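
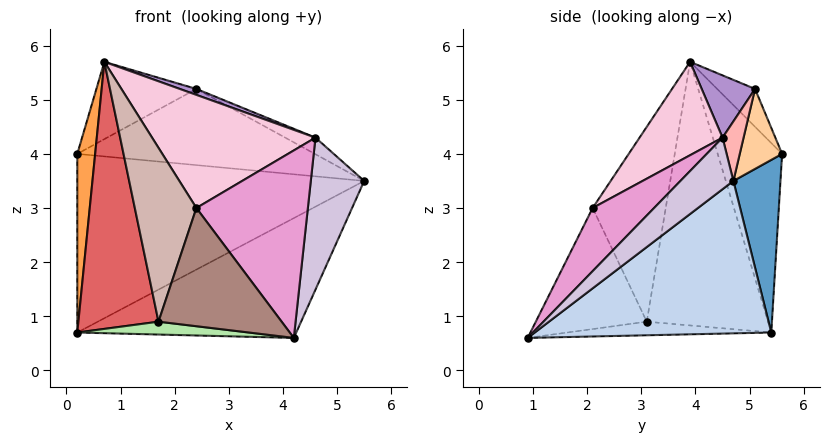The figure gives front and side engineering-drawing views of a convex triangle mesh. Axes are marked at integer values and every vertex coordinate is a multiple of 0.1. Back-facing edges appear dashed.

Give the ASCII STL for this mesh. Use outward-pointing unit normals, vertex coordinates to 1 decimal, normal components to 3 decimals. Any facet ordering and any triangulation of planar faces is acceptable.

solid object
 facet normal 0.162 0.985 -0.060
  outer loop
   vertex 0.2 5.4 0.7
   vertex 0.2 5.6 4.0
   vertex 5.5 4.7 3.5
  endloop
 endfacet
 facet normal 0.465 0.431 -0.773
  outer loop
   vertex 0.2 5.4 0.7
   vertex 5.5 4.7 3.5
   vertex 4.2 0.9 0.6
  endloop
 endfacet
 facet normal -0.964 -0.267 0.016
  outer loop
   vertex 0.2 5.4 0.7
   vertex 0.7 3.9 5.7
   vertex 0.2 5.6 4.0
  endloop
 endfacet
 facet normal 0.175 0.981 0.088
  outer loop
   vertex 2.4 5.1 5.2
   vertex 5.5 4.7 3.5
   vertex 0.2 5.6 4.0
  endloop
 endfacet
 facet normal -0.246 0.648 0.721
  outer loop
   vertex 2.4 5.1 5.2
   vertex 0.2 5.6 4.0
   vertex 0.7 3.9 5.7
  endloop
 endfacet
 facet normal -0.395 -0.332 -0.857
  outer loop
   vertex 1.7 3.1 0.9
   vertex 0.2 5.4 0.7
   vertex 4.2 0.9 0.6
  endloop
 endfacet
 facet normal -0.832 -0.549 -0.082
  outer loop
   vertex 1.7 3.1 0.9
   vertex 0.7 3.9 5.7
   vertex 0.2 5.4 0.7
  endloop
 endfacet
 facet normal 0.435 0.627 0.646
  outer loop
   vertex 4.6 4.5 4.3
   vertex 5.5 4.7 3.5
   vertex 2.4 5.1 5.2
  endloop
 endfacet
 facet normal 0.351 -0.109 0.930
  outer loop
   vertex 4.6 4.5 4.3
   vertex 2.4 5.1 5.2
   vertex 0.7 3.9 5.7
  endloop
 endfacet
 facet normal 0.600 -0.605 0.524
  outer loop
   vertex 4.6 4.5 4.3
   vertex 4.2 0.9 0.6
   vertex 5.5 4.7 3.5
  endloop
 endfacet
 facet normal -0.664 -0.737 -0.130
  outer loop
   vertex 2.4 2.1 3.0
   vertex 1.7 3.1 0.9
   vertex 4.2 0.9 0.6
  endloop
 endfacet
 facet normal -0.764 -0.643 -0.052
  outer loop
   vertex 2.4 2.1 3.0
   vertex 0.7 3.9 5.7
   vertex 1.7 3.1 0.9
  endloop
 endfacet
 facet normal 0.377 -0.684 0.625
  outer loop
   vertex 2.4 2.1 3.0
   vertex 4.2 0.9 0.6
   vertex 4.6 4.5 4.3
  endloop
 endfacet
 facet normal 0.340 -0.669 0.660
  outer loop
   vertex 2.4 2.1 3.0
   vertex 4.6 4.5 4.3
   vertex 0.7 3.9 5.7
  endloop
 endfacet
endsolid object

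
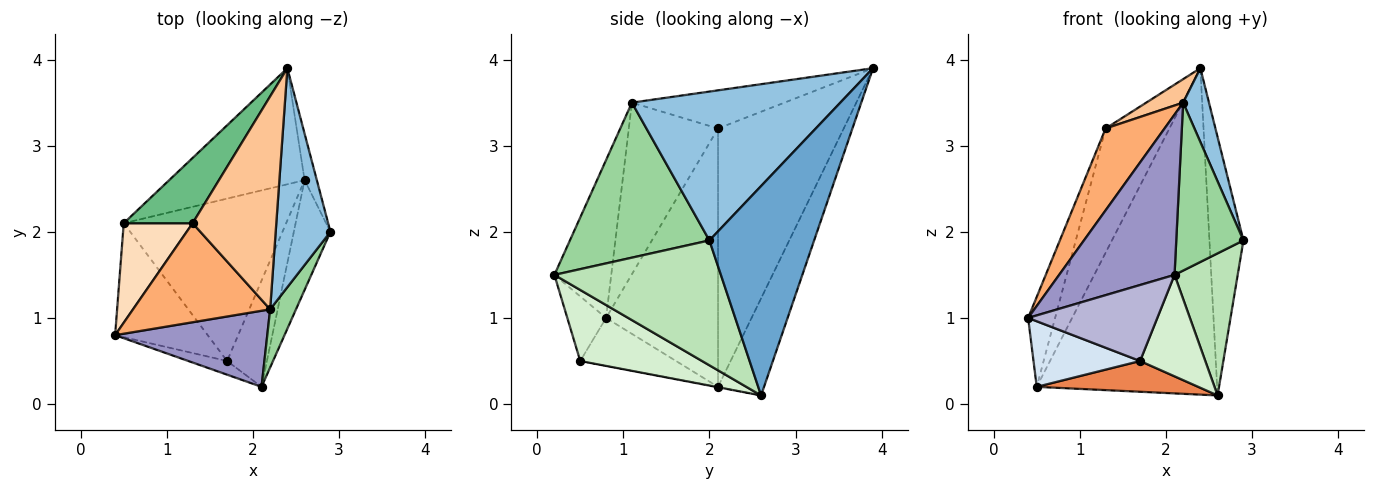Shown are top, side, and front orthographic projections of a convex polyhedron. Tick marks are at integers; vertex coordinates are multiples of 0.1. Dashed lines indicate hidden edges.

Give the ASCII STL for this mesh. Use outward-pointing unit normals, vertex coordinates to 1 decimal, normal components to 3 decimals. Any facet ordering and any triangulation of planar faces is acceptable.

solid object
 facet normal 0.950 0.308 -0.055
  outer loop
   vertex 2.6 2.6 0.1
   vertex 2.4 3.9 3.9
   vertex 2.9 2.0 1.9
  endloop
 endfacet
 facet normal 0.932 -0.116 0.343
  outer loop
   vertex 2.2 1.1 3.5
   vertex 2.9 2.0 1.9
   vertex 2.4 3.9 3.9
  endloop
 endfacet
 facet normal -0.234 0.916 -0.326
  outer loop
   vertex 0.5 2.1 0.2
   vertex 2.4 3.9 3.9
   vertex 2.6 2.6 0.1
  endloop
 endfacet
 facet normal -0.409 -0.455 -0.791
  outer loop
   vertex 0.5 2.1 0.2
   vertex 1.7 0.5 0.5
   vertex 0.4 0.8 1.0
  endloop
 endfacet
 facet normal -0.002 -0.186 -0.983
  outer loop
   vertex 0.5 2.1 0.2
   vertex 2.6 2.6 0.1
   vertex 1.7 0.5 0.5
  endloop
 endfacet
 facet normal -0.694 -0.458 0.555
  outer loop
   vertex 1.3 2.1 3.2
   vertex 0.4 0.8 1.0
   vertex 2.2 1.1 3.5
  endloop
 endfacet
 facet normal -0.413 -0.100 0.905
  outer loop
   vertex 1.3 2.1 3.2
   vertex 2.2 1.1 3.5
   vertex 2.4 3.9 3.9
  endloop
 endfacet
 facet normal -0.941 0.227 0.251
  outer loop
   vertex 1.3 2.1 3.2
   vertex 0.5 2.1 0.2
   vertex 0.4 0.8 1.0
  endloop
 endfacet
 facet normal -0.868 0.440 0.231
  outer loop
   vertex 1.3 2.1 3.2
   vertex 2.4 3.9 3.9
   vertex 0.5 2.1 0.2
  endloop
 endfacet
 facet normal 0.891 -0.429 0.149
  outer loop
   vertex 2.1 0.2 1.5
   vertex 2.9 2.0 1.9
   vertex 2.2 1.1 3.5
  endloop
 endfacet
 facet normal 0.902 -0.342 -0.264
  outer loop
   vertex 2.1 0.2 1.5
   vertex 2.6 2.6 0.1
   vertex 2.9 2.0 1.9
  endloop
 endfacet
 facet normal 0.790 -0.423 -0.443
  outer loop
   vertex 2.1 0.2 1.5
   vertex 1.7 0.5 0.5
   vertex 2.6 2.6 0.1
  endloop
 endfacet
 facet normal -0.407 -0.825 0.392
  outer loop
   vertex 2.1 0.2 1.5
   vertex 2.2 1.1 3.5
   vertex 0.4 0.8 1.0
  endloop
 endfacet
 facet normal -0.283 -0.944 -0.170
  outer loop
   vertex 2.1 0.2 1.5
   vertex 0.4 0.8 1.0
   vertex 1.7 0.5 0.5
  endloop
 endfacet
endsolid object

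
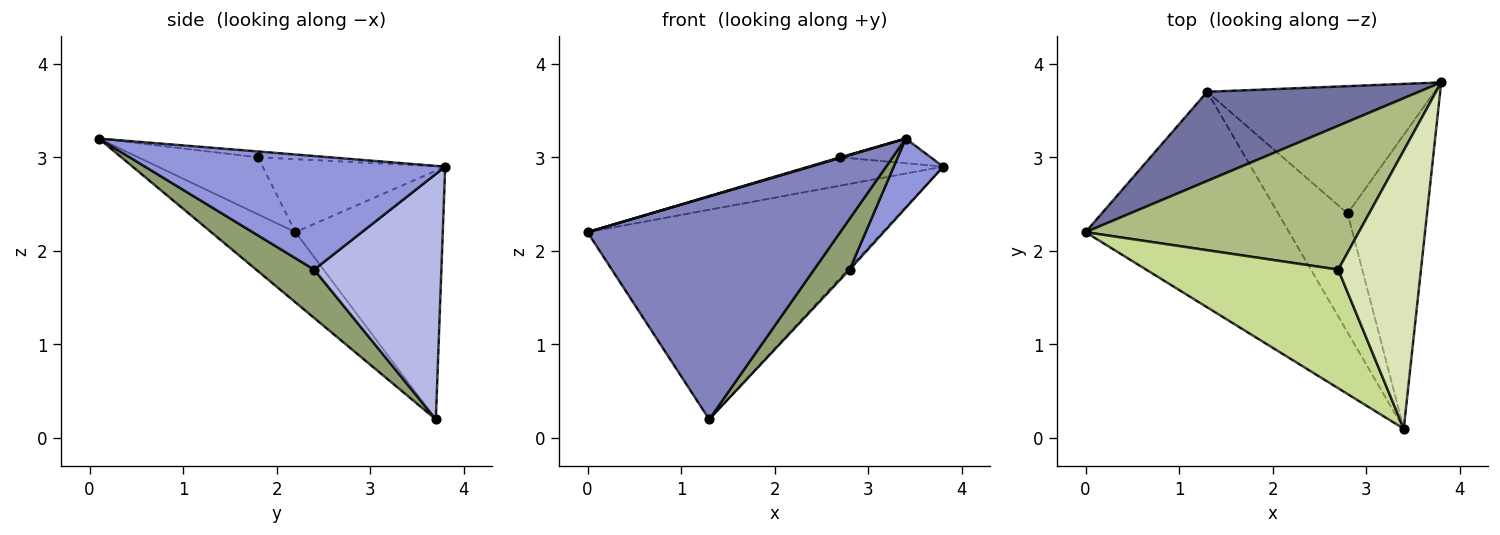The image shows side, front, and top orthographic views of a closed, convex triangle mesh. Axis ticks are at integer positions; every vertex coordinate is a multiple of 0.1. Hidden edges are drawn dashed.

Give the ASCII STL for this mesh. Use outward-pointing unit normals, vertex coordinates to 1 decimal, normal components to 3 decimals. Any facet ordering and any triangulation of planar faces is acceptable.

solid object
 facet normal -0.418 0.836 0.356
  outer loop
   vertex 1.3 3.7 0.2
   vertex 0.0 2.2 2.2
   vertex 3.8 3.8 2.9
  endloop
 endfacet
 facet normal -0.233 -0.699 -0.676
  outer loop
   vertex 1.3 3.7 0.2
   vertex 3.4 0.1 3.2
   vertex 0.0 2.2 2.2
  endloop
 endfacet
 facet normal 0.812 -0.134 -0.568
  outer loop
   vertex 2.8 2.4 1.8
   vertex 3.8 3.8 2.9
   vertex 3.4 0.1 3.2
  endloop
 endfacet
 facet normal 0.734 0.010 -0.680
  outer loop
   vertex 2.8 2.4 1.8
   vertex 1.3 3.7 0.2
   vertex 3.8 3.8 2.9
  endloop
 endfacet
 facet normal 0.539 -0.331 -0.774
  outer loop
   vertex 2.8 2.4 1.8
   vertex 3.4 0.1 3.2
   vertex 1.3 3.7 0.2
  endloop
 endfacet
 facet normal -0.254 0.187 0.949
  outer loop
   vertex 2.7 1.8 3.0
   vertex 3.8 3.8 2.9
   vertex 0.0 2.2 2.2
  endloop
 endfacet
 facet normal -0.285 -0.004 0.959
  outer loop
   vertex 2.7 1.8 3.0
   vertex 0.0 2.2 2.2
   vertex 3.4 0.1 3.2
  endloop
 endfacet
 facet normal -0.070 0.088 0.994
  outer loop
   vertex 2.7 1.8 3.0
   vertex 3.4 0.1 3.2
   vertex 3.8 3.8 2.9
  endloop
 endfacet
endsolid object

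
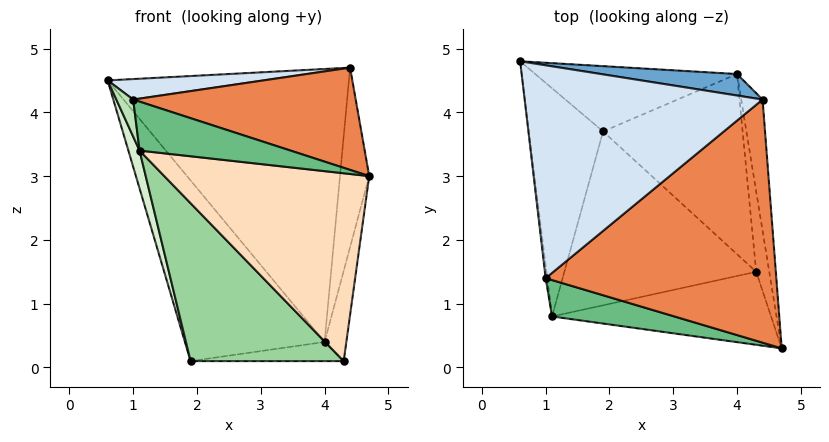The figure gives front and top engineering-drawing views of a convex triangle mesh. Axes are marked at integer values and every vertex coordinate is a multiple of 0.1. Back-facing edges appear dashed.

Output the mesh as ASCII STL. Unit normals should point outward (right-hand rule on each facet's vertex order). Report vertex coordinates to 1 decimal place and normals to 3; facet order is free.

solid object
 facet normal 0.152 0.985 0.078
  outer loop
   vertex 4.0 4.6 0.4
   vertex 0.6 4.8 4.5
   vertex 4.4 4.2 4.7
  endloop
 endfacet
 facet normal 0.990 0.112 -0.082
  outer loop
   vertex 4.0 4.6 0.4
   vertex 4.4 4.2 4.7
   vertex 4.7 0.3 3.0
  endloop
 endfacet
 facet normal 0.990 0.105 -0.093
  outer loop
   vertex 4.0 4.6 0.4
   vertex 4.7 0.3 3.0
   vertex 4.3 1.5 0.1
  endloop
 endfacet
 facet normal -0.067 -0.096 0.993
  outer loop
   vertex 1.0 1.4 4.2
   vertex 4.4 4.2 4.7
   vertex 0.6 4.8 4.5
  endloop
 endfacet
 facet normal 0.181 -0.381 0.907
  outer loop
   vertex 1.0 1.4 4.2
   vertex 4.7 0.3 3.0
   vertex 4.4 4.2 4.7
  endloop
 endfacet
 facet normal -0.334 0.886 -0.320
  outer loop
   vertex 1.9 3.7 0.1
   vertex 0.6 4.8 4.5
   vertex 4.0 4.6 0.4
  endloop
 endfacet
 facet normal 0.096 0.105 -0.990
  outer loop
   vertex 1.9 3.7 0.1
   vertex 4.0 4.6 0.4
   vertex 4.3 1.5 0.1
  endloop
 endfacet
 facet normal -0.167 -0.919 -0.357
  outer loop
   vertex 1.1 0.8 3.4
   vertex 4.3 1.5 0.1
   vertex 4.7 0.3 3.0
  endloop
 endfacet
 facet normal -0.045 -0.802 0.596
  outer loop
   vertex 1.1 0.8 3.4
   vertex 4.7 0.3 3.0
   vertex 1.0 1.4 4.2
  endloop
 endfacet
 facet normal -0.525 -0.572 -0.630
  outer loop
   vertex 1.1 0.8 3.4
   vertex 1.9 3.7 0.1
   vertex 4.3 1.5 0.1
  endloop
 endfacet
 facet normal -0.993 -0.113 -0.039
  outer loop
   vertex 1.1 0.8 3.4
   vertex 1.0 1.4 4.2
   vertex 0.6 4.8 4.5
  endloop
 endfacet
 facet normal -0.961 -0.045 -0.273
  outer loop
   vertex 1.1 0.8 3.4
   vertex 0.6 4.8 4.5
   vertex 1.9 3.7 0.1
  endloop
 endfacet
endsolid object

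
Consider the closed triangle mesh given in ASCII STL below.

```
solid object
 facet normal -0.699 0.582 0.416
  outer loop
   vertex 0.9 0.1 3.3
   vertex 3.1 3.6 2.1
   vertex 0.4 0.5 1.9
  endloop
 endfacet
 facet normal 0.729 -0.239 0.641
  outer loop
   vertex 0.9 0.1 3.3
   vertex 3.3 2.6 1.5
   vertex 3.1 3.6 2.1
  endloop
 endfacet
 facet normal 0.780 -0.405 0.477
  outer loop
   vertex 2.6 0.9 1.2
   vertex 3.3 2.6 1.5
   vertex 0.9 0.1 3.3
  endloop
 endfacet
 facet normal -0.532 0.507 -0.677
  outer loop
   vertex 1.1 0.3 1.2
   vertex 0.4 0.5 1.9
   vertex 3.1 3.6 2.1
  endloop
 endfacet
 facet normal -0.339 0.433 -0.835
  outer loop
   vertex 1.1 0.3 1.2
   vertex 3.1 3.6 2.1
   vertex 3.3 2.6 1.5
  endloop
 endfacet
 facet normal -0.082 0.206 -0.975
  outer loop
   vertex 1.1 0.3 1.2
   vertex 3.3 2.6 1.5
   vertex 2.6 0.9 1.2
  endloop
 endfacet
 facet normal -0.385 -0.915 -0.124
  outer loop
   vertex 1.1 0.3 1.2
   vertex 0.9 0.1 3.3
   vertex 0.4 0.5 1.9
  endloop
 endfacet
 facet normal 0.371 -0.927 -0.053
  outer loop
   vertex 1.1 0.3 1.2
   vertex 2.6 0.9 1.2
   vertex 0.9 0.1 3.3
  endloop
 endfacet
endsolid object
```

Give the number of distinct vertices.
6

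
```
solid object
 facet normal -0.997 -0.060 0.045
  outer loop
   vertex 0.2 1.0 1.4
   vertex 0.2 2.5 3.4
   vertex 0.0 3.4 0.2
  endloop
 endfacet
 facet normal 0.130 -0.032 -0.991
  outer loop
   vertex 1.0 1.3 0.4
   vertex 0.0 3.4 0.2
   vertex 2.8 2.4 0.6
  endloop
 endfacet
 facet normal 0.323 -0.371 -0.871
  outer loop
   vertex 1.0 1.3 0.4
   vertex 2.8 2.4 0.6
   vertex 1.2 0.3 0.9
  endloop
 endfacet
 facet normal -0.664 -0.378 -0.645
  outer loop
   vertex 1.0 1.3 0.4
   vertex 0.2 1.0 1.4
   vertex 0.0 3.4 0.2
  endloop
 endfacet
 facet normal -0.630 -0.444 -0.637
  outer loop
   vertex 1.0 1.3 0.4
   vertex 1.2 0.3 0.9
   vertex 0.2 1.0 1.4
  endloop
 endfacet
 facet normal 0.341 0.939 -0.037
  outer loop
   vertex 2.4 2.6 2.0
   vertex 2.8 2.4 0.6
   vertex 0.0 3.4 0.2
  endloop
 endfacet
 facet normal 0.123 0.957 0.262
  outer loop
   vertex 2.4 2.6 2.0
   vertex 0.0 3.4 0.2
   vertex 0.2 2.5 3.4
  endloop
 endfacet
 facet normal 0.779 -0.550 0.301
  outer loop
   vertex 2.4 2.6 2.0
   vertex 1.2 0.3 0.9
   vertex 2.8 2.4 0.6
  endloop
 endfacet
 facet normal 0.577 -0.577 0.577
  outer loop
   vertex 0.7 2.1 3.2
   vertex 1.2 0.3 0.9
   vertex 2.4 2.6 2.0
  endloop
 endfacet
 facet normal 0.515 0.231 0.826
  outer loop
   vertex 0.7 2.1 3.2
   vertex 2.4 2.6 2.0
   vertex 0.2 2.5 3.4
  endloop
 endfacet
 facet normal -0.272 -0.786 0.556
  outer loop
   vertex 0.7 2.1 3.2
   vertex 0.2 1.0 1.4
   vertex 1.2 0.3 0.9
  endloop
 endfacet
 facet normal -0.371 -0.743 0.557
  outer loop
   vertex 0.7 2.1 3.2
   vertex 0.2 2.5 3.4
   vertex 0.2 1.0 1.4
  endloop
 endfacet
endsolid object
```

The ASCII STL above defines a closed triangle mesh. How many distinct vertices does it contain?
8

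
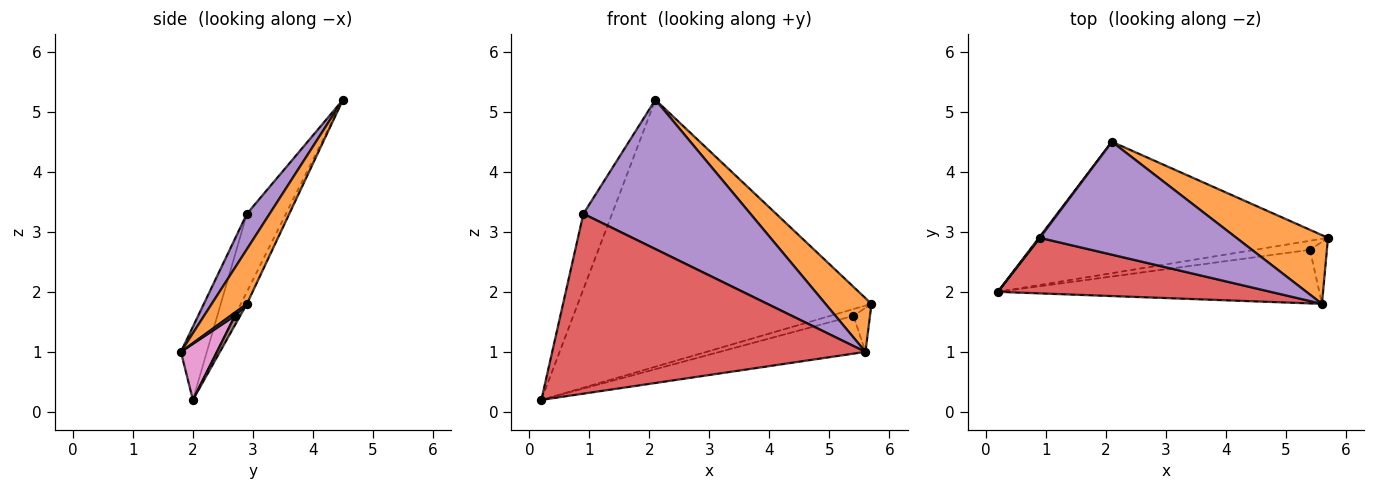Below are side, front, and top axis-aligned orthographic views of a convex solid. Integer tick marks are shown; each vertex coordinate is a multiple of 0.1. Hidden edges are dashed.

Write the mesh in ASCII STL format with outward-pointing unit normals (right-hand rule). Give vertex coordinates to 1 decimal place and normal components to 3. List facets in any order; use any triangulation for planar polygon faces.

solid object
 facet normal -0.018 0.897 -0.442
  outer loop
   vertex 2.1 4.5 5.2
   vertex 5.7 2.9 1.8
   vertex 0.2 2.0 0.2
  endloop
 endfacet
 facet normal 0.426 -0.557 0.713
  outer loop
   vertex 5.6 1.8 1.0
   vertex 5.7 2.9 1.8
   vertex 2.1 4.5 5.2
  endloop
 endfacet
 facet normal -0.806 0.592 0.010
  outer loop
   vertex 0.9 2.9 3.3
   vertex 2.1 4.5 5.2
   vertex 0.2 2.0 0.2
  endloop
 endfacet
 facet normal -0.079 -0.952 0.294
  outer loop
   vertex 0.9 2.9 3.3
   vertex 0.2 2.0 0.2
   vertex 5.6 1.8 1.0
  endloop
 endfacet
 facet normal 0.108 -0.793 0.600
  outer loop
   vertex 0.9 2.9 3.3
   vertex 5.6 1.8 1.0
   vertex 2.1 4.5 5.2
  endloop
 endfacet
 facet normal 0.134 0.593 -0.794
  outer loop
   vertex 5.4 2.7 1.6
   vertex 0.2 2.0 0.2
   vertex 5.7 2.9 1.8
  endloop
 endfacet
 facet normal 0.141 0.571 -0.809
  outer loop
   vertex 5.4 2.7 1.6
   vertex 5.6 1.8 1.0
   vertex 0.2 2.0 0.2
  endloop
 endfacet
 facet normal 0.156 0.572 -0.806
  outer loop
   vertex 5.4 2.7 1.6
   vertex 5.7 2.9 1.8
   vertex 5.6 1.8 1.0
  endloop
 endfacet
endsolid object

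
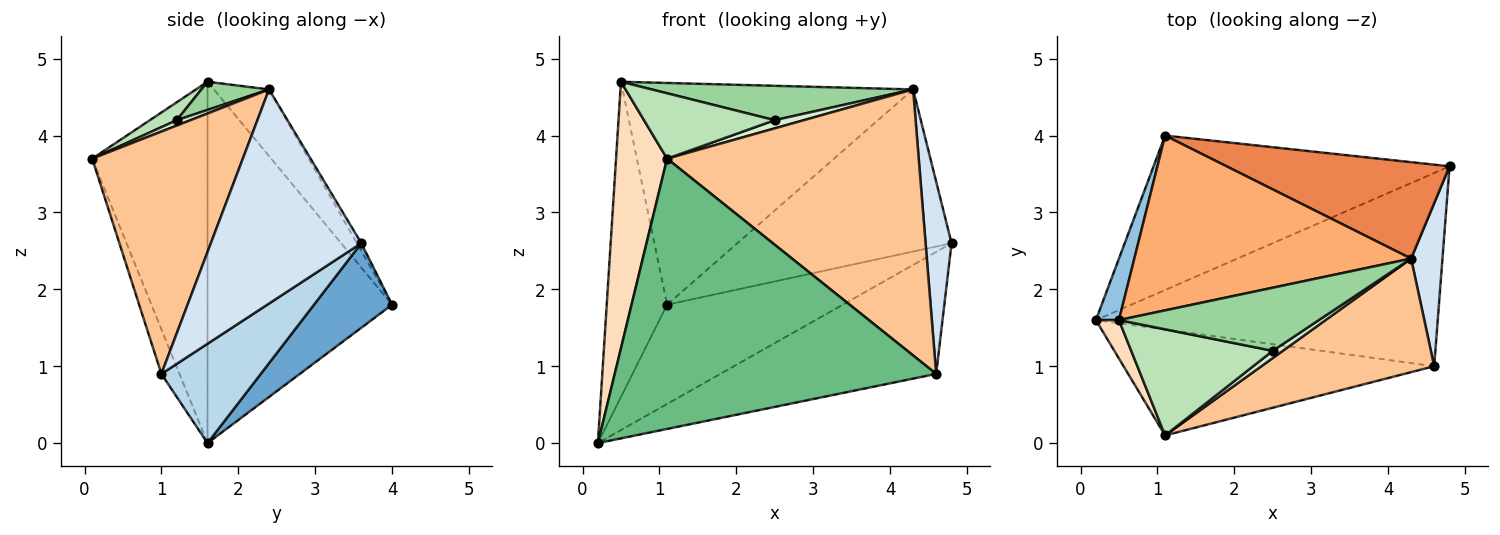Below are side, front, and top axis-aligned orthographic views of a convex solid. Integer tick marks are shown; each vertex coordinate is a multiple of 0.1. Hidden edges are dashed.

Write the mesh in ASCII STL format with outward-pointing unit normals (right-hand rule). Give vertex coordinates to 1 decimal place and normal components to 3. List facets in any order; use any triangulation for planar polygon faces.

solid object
 facet normal 0.234 0.526 -0.818
  outer loop
   vertex 1.1 4.0 1.8
   vertex 4.8 3.6 2.6
   vertex 0.2 1.6 0.0
  endloop
 endfacet
 facet normal -0.949 0.310 0.061
  outer loop
   vertex 0.5 1.6 4.7
   vertex 1.1 4.0 1.8
   vertex 0.2 1.6 0.0
  endloop
 endfacet
 facet normal 0.239 0.519 -0.821
  outer loop
   vertex 4.6 1.0 0.9
   vertex 0.2 1.6 0.0
   vertex 4.8 3.6 2.6
  endloop
 endfacet
 facet normal 0.975 -0.168 0.143
  outer loop
   vertex 4.3 2.4 4.6
   vertex 4.6 1.0 0.9
   vertex 4.8 3.6 2.6
  endloop
 endfacet
 facet normal -0.018 0.859 0.511
  outer loop
   vertex 4.3 2.4 4.6
   vertex 4.8 3.6 2.6
   vertex 1.1 4.0 1.8
  endloop
 endfacet
 facet normal -0.147 0.777 0.612
  outer loop
   vertex 4.3 2.4 4.6
   vertex 1.1 4.0 1.8
   vertex 0.5 1.6 4.7
  endloop
 endfacet
 facet normal 0.482 -0.806 0.344
  outer loop
   vertex 1.1 0.1 3.7
   vertex 4.6 1.0 0.9
   vertex 4.3 2.4 4.6
  endloop
 endfacet
 facet normal -0.913 -0.404 0.058
  outer loop
   vertex 1.1 0.1 3.7
   vertex 0.5 1.6 4.7
   vertex 0.2 1.6 0.0
  endloop
 endfacet
 facet normal -0.052 -0.930 -0.364
  outer loop
   vertex 1.1 0.1 3.7
   vertex 0.2 1.6 0.0
   vertex 4.6 1.0 0.9
  endloop
 endfacet
 facet normal 0.123 -0.475 0.871
  outer loop
   vertex 2.5 1.2 4.2
   vertex 4.3 2.4 4.6
   vertex 0.5 1.6 4.7
  endloop
 endfacet
 facet normal 0.107 -0.521 0.847
  outer loop
   vertex 2.5 1.2 4.2
   vertex 0.5 1.6 4.7
   vertex 1.1 0.1 3.7
  endloop
 endfacet
 facet normal 0.333 -0.707 0.624
  outer loop
   vertex 2.5 1.2 4.2
   vertex 1.1 0.1 3.7
   vertex 4.3 2.4 4.6
  endloop
 endfacet
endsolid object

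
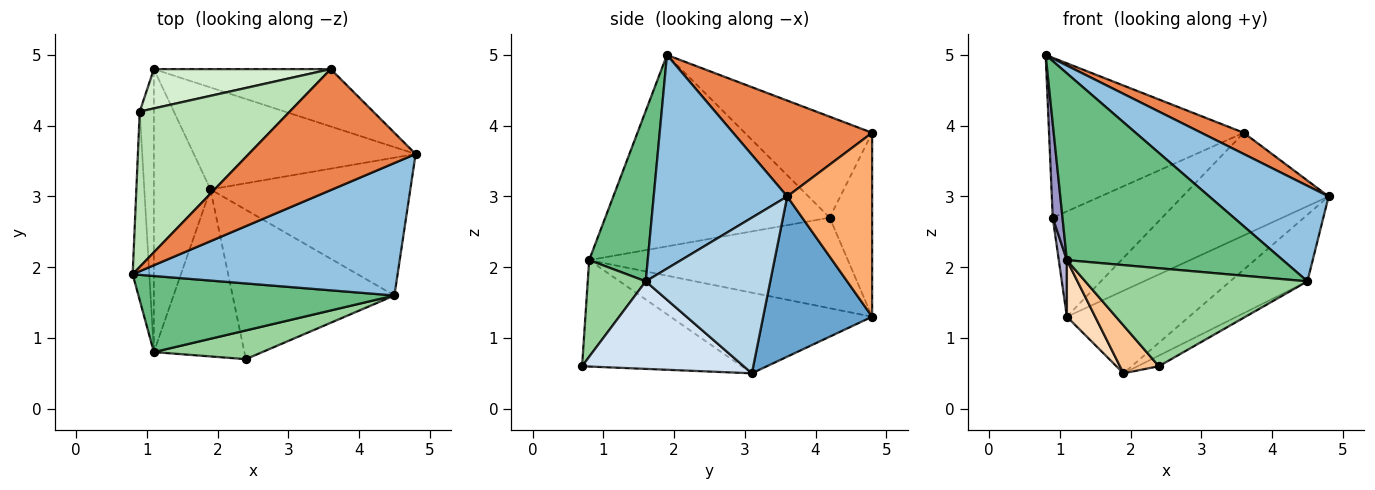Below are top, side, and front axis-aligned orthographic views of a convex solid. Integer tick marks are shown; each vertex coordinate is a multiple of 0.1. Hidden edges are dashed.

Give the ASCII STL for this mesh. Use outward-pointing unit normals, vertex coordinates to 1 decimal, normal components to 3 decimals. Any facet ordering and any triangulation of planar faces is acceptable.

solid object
 facet normal 0.489 0.549 -0.677
  outer loop
   vertex 1.1 4.8 1.3
   vertex 4.8 3.6 3.0
   vertex 1.9 3.1 0.5
  endloop
 endfacet
 facet normal 0.547 -0.489 0.679
  outer loop
   vertex 4.5 1.6 1.8
   vertex 4.8 3.6 3.0
   vertex 0.8 1.9 5.0
  endloop
 endfacet
 facet normal 0.574 0.356 -0.737
  outer loop
   vertex 4.5 1.6 1.8
   vertex 1.9 3.1 0.5
   vertex 4.8 3.6 3.0
  endloop
 endfacet
 facet normal 0.475 0.062 -0.878
  outer loop
   vertex 4.5 1.6 1.8
   vertex 2.4 0.7 0.6
   vertex 1.9 3.1 0.5
  endloop
 endfacet
 facet normal 0.493 -0.150 0.857
  outer loop
   vertex 3.6 4.8 3.9
   vertex 0.8 1.9 5.0
   vertex 4.8 3.6 3.0
  endloop
 endfacet
 facet normal 0.452 0.779 -0.435
  outer loop
   vertex 3.6 4.8 3.9
   vertex 4.8 3.6 3.0
   vertex 1.1 4.8 1.3
  endloop
 endfacet
 facet normal -0.749 -0.183 -0.637
  outer loop
   vertex 1.1 0.8 2.1
   vertex 1.9 3.1 0.5
   vertex 2.4 0.7 0.6
  endloop
 endfacet
 facet normal -0.813 -0.114 -0.571
  outer loop
   vertex 1.1 0.8 2.1
   vertex 1.1 4.8 1.3
   vertex 1.9 3.1 0.5
  endloop
 endfacet
 facet normal 0.244 -0.898 0.366
  outer loop
   vertex 1.1 0.8 2.1
   vertex 4.5 1.6 1.8
   vertex 0.8 1.9 5.0
  endloop
 endfacet
 facet normal 0.243 -0.931 0.273
  outer loop
   vertex 1.1 0.8 2.1
   vertex 2.4 0.7 0.6
   vertex 4.5 1.6 1.8
  endloop
 endfacet
 facet normal -0.425 0.649 0.631
  outer loop
   vertex 0.9 4.2 2.7
   vertex 0.8 1.9 5.0
   vertex 3.6 4.8 3.9
  endloop
 endfacet
 facet normal -0.342 0.881 0.329
  outer loop
   vertex 0.9 4.2 2.7
   vertex 3.6 4.8 3.9
   vertex 1.1 4.8 1.3
  endloop
 endfacet
 facet normal -0.995 -0.043 -0.087
  outer loop
   vertex 0.9 4.2 2.7
   vertex 1.1 0.8 2.1
   vertex 0.8 1.9 5.0
  endloop
 endfacet
 facet normal -0.988 -0.031 -0.154
  outer loop
   vertex 0.9 4.2 2.7
   vertex 1.1 4.8 1.3
   vertex 1.1 0.8 2.1
  endloop
 endfacet
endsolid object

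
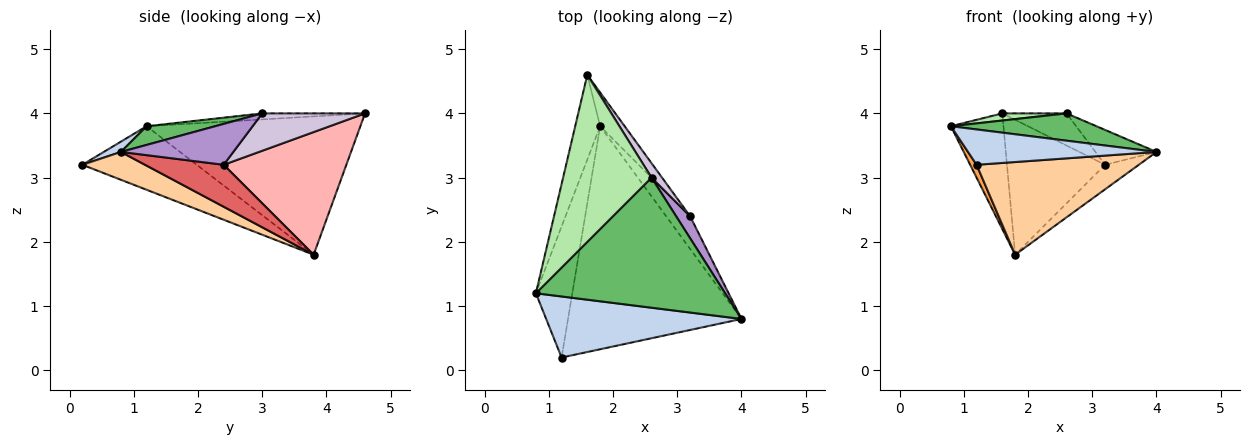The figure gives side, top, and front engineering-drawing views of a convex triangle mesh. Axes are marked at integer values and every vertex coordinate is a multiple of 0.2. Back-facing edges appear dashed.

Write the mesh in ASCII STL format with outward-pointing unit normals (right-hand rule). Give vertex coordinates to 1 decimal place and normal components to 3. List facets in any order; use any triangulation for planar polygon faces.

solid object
 facet normal -0.957 0.235 -0.172
  outer loop
   vertex 1.8 3.8 1.8
   vertex 0.8 1.2 3.8
   vertex 1.6 4.6 4.0
  endloop
 endfacet
 facet normal 0.046 -0.501 0.865
  outer loop
   vertex 1.2 0.2 3.2
   vertex 4.0 0.8 3.4
   vertex 0.8 1.2 3.8
  endloop
 endfacet
 facet normal -0.867 -0.049 -0.497
  outer loop
   vertex 1.2 0.2 3.2
   vertex 0.8 1.2 3.8
   vertex 1.8 3.8 1.8
  endloop
 endfacet
 facet normal 0.147 -0.380 -0.913
  outer loop
   vertex 1.2 0.2 3.2
   vertex 1.8 3.8 1.8
   vertex 4.0 0.8 3.4
  endloop
 endfacet
 facet normal 0.096 -0.204 0.974
  outer loop
   vertex 2.6 3.0 4.0
   vertex 0.8 1.2 3.8
   vertex 4.0 0.8 3.4
  endloop
 endfacet
 facet normal -0.068 -0.043 0.997
  outer loop
   vertex 2.6 3.0 4.0
   vertex 1.6 4.6 4.0
   vertex 0.8 1.2 3.8
  endloop
 endfacet
 facet normal 0.814 0.349 -0.465
  outer loop
   vertex 3.2 2.4 3.2
   vertex 4.0 0.8 3.4
   vertex 1.8 3.8 1.8
  endloop
 endfacet
 facet normal 0.772 0.617 -0.154
  outer loop
   vertex 3.2 2.4 3.2
   vertex 1.8 3.8 1.8
   vertex 1.6 4.6 4.0
  endloop
 endfacet
 facet normal 0.841 0.457 0.289
  outer loop
   vertex 3.2 2.4 3.2
   vertex 2.6 3.0 4.0
   vertex 4.0 0.8 3.4
  endloop
 endfacet
 facet normal 0.825 0.516 0.232
  outer loop
   vertex 3.2 2.4 3.2
   vertex 1.6 4.6 4.0
   vertex 2.6 3.0 4.0
  endloop
 endfacet
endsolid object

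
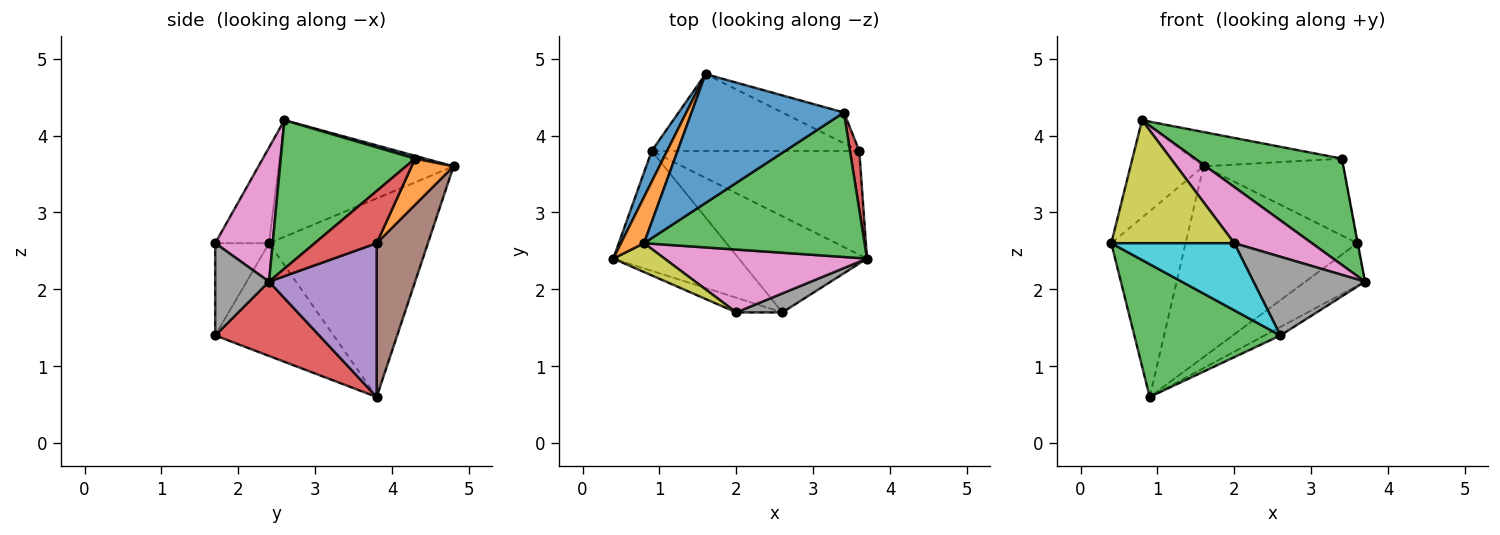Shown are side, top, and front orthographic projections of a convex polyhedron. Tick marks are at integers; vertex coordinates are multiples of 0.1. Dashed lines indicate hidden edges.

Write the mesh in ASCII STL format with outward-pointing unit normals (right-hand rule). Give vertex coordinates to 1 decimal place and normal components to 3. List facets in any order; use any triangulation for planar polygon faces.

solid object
 facet normal -0.904 0.423 0.070
  outer loop
   vertex 0.9 3.8 0.6
   vertex 0.4 2.4 2.6
   vertex 1.6 4.8 3.6
  endloop
 endfacet
 facet normal -0.908 0.379 0.180
  outer loop
   vertex 0.8 2.6 4.2
   vertex 1.6 4.8 3.6
   vertex 0.4 2.4 2.6
  endloop
 endfacet
 facet normal -0.516 -0.636 -0.574
  outer loop
   vertex 2.6 1.7 1.4
   vertex 0.4 2.4 2.6
   vertex 0.9 3.8 0.6
  endloop
 endfacet
 facet normal 0.500 0.076 -0.863
  outer loop
   vertex 2.6 1.7 1.4
   vertex 0.9 3.8 0.6
   vertex 3.7 2.4 2.1
  endloop
 endfacet
 facet normal 0.565 0.313 -0.763
  outer loop
   vertex 3.6 3.8 2.6
   vertex 3.7 2.4 2.1
   vertex 0.9 3.8 0.6
  endloop
 endfacet
 facet normal 0.267 0.894 -0.360
  outer loop
   vertex 3.6 3.8 2.6
   vertex 0.9 3.8 0.6
   vertex 1.6 4.8 3.6
  endloop
 endfacet
 facet normal 0.443 -0.598 0.668
  outer loop
   vertex 2.0 1.7 2.6
   vertex 3.7 2.4 2.1
   vertex 0.8 2.6 4.2
  endloop
 endfacet
 facet normal 0.425 -0.880 0.212
  outer loop
   vertex 2.0 1.7 2.6
   vertex 2.6 1.7 1.4
   vertex 3.7 2.4 2.1
  endloop
 endfacet
 facet normal -0.392 -0.896 0.210
  outer loop
   vertex 2.0 1.7 2.6
   vertex 0.8 2.6 4.2
   vertex 0.4 2.4 2.6
  endloop
 endfacet
 facet normal -0.393 -0.898 -0.197
  outer loop
   vertex 2.0 1.7 2.6
   vertex 0.4 2.4 2.6
   vertex 2.6 1.7 1.4
  endloop
 endfacet
 facet normal 0.018 0.257 0.966
  outer loop
   vertex 3.4 4.3 3.7
   vertex 1.6 4.8 3.6
   vertex 0.8 2.6 4.2
  endloop
 endfacet
 facet normal 0.268 0.894 -0.358
  outer loop
   vertex 3.4 4.3 3.7
   vertex 3.6 3.8 2.6
   vertex 1.6 4.8 3.6
  endloop
 endfacet
 facet normal 0.477 -0.521 0.708
  outer loop
   vertex 3.4 4.3 3.7
   vertex 0.8 2.6 4.2
   vertex 3.7 2.4 2.1
  endloop
 endfacet
 facet normal 0.984 0.008 0.176
  outer loop
   vertex 3.4 4.3 3.7
   vertex 3.7 2.4 2.1
   vertex 3.6 3.8 2.6
  endloop
 endfacet
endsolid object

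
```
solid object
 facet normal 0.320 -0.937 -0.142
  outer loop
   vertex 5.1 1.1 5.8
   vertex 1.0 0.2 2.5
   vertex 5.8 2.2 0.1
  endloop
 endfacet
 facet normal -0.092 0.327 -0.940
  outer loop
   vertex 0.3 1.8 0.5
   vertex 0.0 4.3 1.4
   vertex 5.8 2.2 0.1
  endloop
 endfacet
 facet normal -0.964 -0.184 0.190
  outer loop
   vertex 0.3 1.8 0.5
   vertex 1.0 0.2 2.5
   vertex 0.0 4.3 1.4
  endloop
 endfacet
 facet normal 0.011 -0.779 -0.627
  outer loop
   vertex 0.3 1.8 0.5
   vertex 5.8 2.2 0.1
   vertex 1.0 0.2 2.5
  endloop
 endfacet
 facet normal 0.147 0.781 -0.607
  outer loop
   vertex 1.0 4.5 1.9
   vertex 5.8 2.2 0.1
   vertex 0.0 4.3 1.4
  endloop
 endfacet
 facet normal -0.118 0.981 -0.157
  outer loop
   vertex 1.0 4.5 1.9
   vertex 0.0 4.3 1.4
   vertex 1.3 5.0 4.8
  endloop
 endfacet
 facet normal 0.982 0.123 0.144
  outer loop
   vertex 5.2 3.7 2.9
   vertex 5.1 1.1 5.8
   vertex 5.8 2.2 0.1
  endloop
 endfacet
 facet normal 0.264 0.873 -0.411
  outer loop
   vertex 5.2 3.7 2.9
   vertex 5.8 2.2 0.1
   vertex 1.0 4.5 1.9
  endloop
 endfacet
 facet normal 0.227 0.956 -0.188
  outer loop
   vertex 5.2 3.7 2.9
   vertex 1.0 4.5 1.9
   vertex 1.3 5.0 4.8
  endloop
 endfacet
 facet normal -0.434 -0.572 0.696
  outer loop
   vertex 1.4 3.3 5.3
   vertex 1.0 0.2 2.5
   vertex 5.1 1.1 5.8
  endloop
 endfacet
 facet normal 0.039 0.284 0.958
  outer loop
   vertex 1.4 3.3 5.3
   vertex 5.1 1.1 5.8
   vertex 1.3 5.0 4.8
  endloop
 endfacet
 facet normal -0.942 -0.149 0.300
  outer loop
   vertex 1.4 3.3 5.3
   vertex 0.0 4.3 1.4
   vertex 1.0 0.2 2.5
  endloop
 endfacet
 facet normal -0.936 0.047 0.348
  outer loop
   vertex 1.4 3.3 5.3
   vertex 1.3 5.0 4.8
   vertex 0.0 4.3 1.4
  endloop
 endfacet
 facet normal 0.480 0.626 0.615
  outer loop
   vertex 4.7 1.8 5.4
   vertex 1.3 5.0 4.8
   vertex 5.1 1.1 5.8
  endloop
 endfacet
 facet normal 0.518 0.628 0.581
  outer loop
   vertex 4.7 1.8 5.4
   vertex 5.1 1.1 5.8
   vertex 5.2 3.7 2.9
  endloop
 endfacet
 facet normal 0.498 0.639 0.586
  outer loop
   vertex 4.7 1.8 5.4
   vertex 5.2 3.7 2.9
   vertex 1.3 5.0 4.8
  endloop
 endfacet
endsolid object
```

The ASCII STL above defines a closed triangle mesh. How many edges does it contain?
24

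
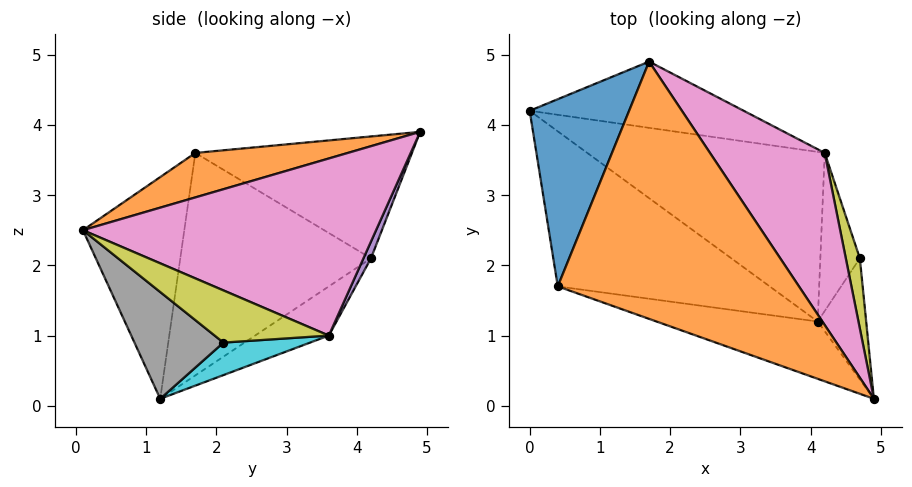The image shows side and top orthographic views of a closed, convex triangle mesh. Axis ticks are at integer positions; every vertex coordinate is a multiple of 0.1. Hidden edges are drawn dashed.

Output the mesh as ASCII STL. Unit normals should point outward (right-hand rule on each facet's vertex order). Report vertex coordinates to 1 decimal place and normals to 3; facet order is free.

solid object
 facet normal -0.751 0.247 0.613
  outer loop
   vertex 0.4 1.7 3.6
   vertex 1.7 4.9 3.9
   vertex 0.0 4.2 2.1
  endloop
 endfacet
 facet normal 0.179 -0.164 0.970
  outer loop
   vertex 0.4 1.7 3.6
   vertex 4.9 0.1 2.5
   vertex 1.7 4.9 3.9
  endloop
 endfacet
 facet normal -0.640 -0.468 -0.610
  outer loop
   vertex 0.4 1.7 3.6
   vertex 0.0 4.2 2.1
   vertex 4.1 1.2 0.1
  endloop
 endfacet
 facet normal -0.381 -0.882 -0.277
  outer loop
   vertex 0.4 1.7 3.6
   vertex 4.1 1.2 0.1
   vertex 4.9 0.1 2.5
  endloop
 endfacet
 facet normal 0.030 0.922 -0.387
  outer loop
   vertex 4.2 3.6 1.0
   vertex 0.0 4.2 2.1
   vertex 1.7 4.9 3.9
  endloop
 endfacet
 facet normal -0.190 0.352 -0.917
  outer loop
   vertex 4.2 3.6 1.0
   vertex 4.1 1.2 0.1
   vertex 0.0 4.2 2.1
  endloop
 endfacet
 facet normal 0.779 0.372 0.505
  outer loop
   vertex 4.2 3.6 1.0
   vertex 1.7 4.9 3.9
   vertex 4.9 0.1 2.5
  endloop
 endfacet
 facet normal 0.886 -0.233 -0.402
  outer loop
   vertex 4.7 2.1 0.9
   vertex 4.9 0.1 2.5
   vertex 4.1 1.2 0.1
  endloop
 endfacet
 facet normal 0.924 0.291 0.249
  outer loop
   vertex 4.7 2.1 0.9
   vertex 4.2 3.6 1.0
   vertex 4.9 0.1 2.5
  endloop
 endfacet
 facet normal 0.614 0.255 -0.747
  outer loop
   vertex 4.7 2.1 0.9
   vertex 4.1 1.2 0.1
   vertex 4.2 3.6 1.0
  endloop
 endfacet
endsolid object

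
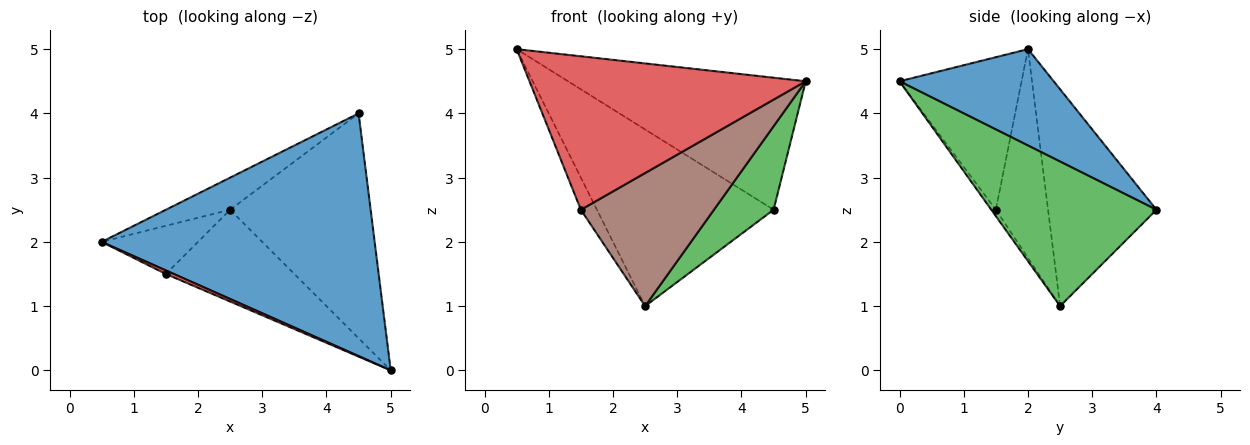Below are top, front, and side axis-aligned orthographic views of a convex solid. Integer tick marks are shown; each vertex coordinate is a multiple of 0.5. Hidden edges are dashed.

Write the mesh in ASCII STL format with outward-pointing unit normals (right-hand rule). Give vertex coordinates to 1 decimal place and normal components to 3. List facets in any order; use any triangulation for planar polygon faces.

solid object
 facet normal 0.296 0.457 0.839
  outer loop
   vertex 4.5 4.0 2.5
   vertex 0.5 2.0 5.0
   vertex 5.0 0.0 4.5
  endloop
 endfacet
 facet normal -0.517 0.842 -0.153
  outer loop
   vertex 2.5 2.5 1.0
   vertex 0.5 2.0 5.0
   vertex 4.5 4.0 2.5
  endloop
 endfacet
 facet normal 0.694 -0.251 -0.675
  outer loop
   vertex 2.5 2.5 1.0
   vertex 4.5 4.0 2.5
   vertex 5.0 0.0 4.5
  endloop
 endfacet
 facet normal -0.404 -0.914 0.021
  outer loop
   vertex 1.5 1.5 2.5
   vertex 5.0 0.0 4.5
   vertex 0.5 2.0 5.0
  endloop
 endfacet
 facet normal -0.874 0.269 -0.404
  outer loop
   vertex 1.5 1.5 2.5
   vertex 0.5 2.0 5.0
   vertex 2.5 2.5 1.0
  endloop
 endfacet
 facet normal -0.028 -0.823 -0.568
  outer loop
   vertex 1.5 1.5 2.5
   vertex 2.5 2.5 1.0
   vertex 5.0 0.0 4.5
  endloop
 endfacet
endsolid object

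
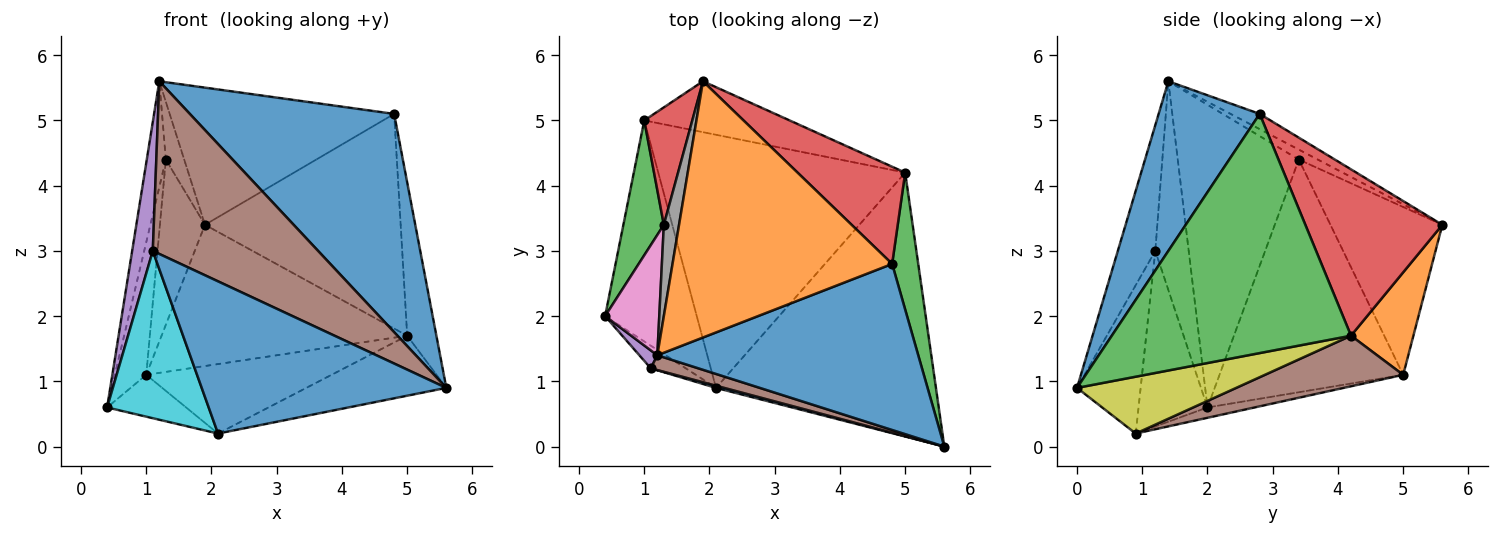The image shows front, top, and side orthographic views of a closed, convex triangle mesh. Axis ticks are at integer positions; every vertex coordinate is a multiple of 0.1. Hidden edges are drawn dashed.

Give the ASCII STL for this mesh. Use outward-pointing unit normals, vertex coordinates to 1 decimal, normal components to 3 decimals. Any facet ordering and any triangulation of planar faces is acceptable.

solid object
 facet normal 0.366 -0.741 0.563
  outer loop
   vertex 4.8 2.8 5.1
   vertex 1.2 1.4 5.6
   vertex 5.6 0.0 0.9
  endloop
 endfacet
 facet normal -0.061 0.471 0.880
  outer loop
   vertex 4.8 2.8 5.1
   vertex 1.9 5.6 3.4
   vertex 1.2 1.4 5.6
  endloop
 endfacet
 facet normal 0.987 0.120 0.108
  outer loop
   vertex 5.0 4.2 1.7
   vertex 4.8 2.8 5.1
   vertex 5.6 0.0 0.9
  endloop
 endfacet
 facet normal 0.538 0.768 0.348
  outer loop
   vertex 5.0 4.2 1.7
   vertex 1.9 5.6 3.4
   vertex 4.8 2.8 5.1
  endloop
 endfacet
 facet normal -0.849 -0.524 0.073
  outer loop
   vertex 1.1 1.2 3.0
   vertex 1.2 1.4 5.6
   vertex 0.4 2.0 0.6
  endloop
 endfacet
 facet normal -0.220 -0.972 0.083
  outer loop
   vertex 1.1 1.2 3.0
   vertex 5.6 0.0 0.9
   vertex 1.2 1.4 5.6
  endloop
 endfacet
 facet normal -0.973 0.153 0.174
  outer loop
   vertex 1.3 3.4 4.4
   vertex 0.4 2.0 0.6
   vertex 1.2 1.4 5.6
  endloop
 endfacet
 facet normal -0.483 0.468 0.740
  outer loop
   vertex 1.3 3.4 4.4
   vertex 1.2 1.4 5.6
   vertex 1.9 5.6 3.4
  endloop
 endfacet
 facet normal 0.244 0.215 -0.946
  outer loop
   vertex 2.1 0.9 0.2
   vertex 5.0 4.2 1.7
   vertex 5.6 0.0 0.9
  endloop
 endfacet
 facet normal -0.558 -0.822 -0.111
  outer loop
   vertex 2.1 0.9 0.2
   vertex 1.1 1.2 3.0
   vertex 0.4 2.0 0.6
  endloop
 endfacet
 facet normal -0.252 -0.968 0.014
  outer loop
   vertex 2.1 0.9 0.2
   vertex 5.6 0.0 0.9
   vertex 1.1 1.2 3.0
  endloop
 endfacet
 facet normal 0.232 0.915 -0.330
  outer loop
   vertex 1.0 5.0 1.1
   vertex 1.9 5.6 3.4
   vertex 5.0 4.2 1.7
  endloop
 endfacet
 facet normal -0.972 0.166 0.169
  outer loop
   vertex 1.0 5.0 1.1
   vertex 0.4 2.0 0.6
   vertex 1.3 3.4 4.4
  endloop
 endfacet
 facet normal -0.897 0.361 0.257
  outer loop
   vertex 1.0 5.0 1.1
   vertex 1.3 3.4 4.4
   vertex 1.9 5.6 3.4
  endloop
 endfacet
 facet normal -0.110 0.185 -0.977
  outer loop
   vertex 1.0 5.0 1.1
   vertex 2.1 0.9 0.2
   vertex 0.4 2.0 0.6
  endloop
 endfacet
 facet normal 0.194 0.260 -0.946
  outer loop
   vertex 1.0 5.0 1.1
   vertex 5.0 4.2 1.7
   vertex 2.1 0.9 0.2
  endloop
 endfacet
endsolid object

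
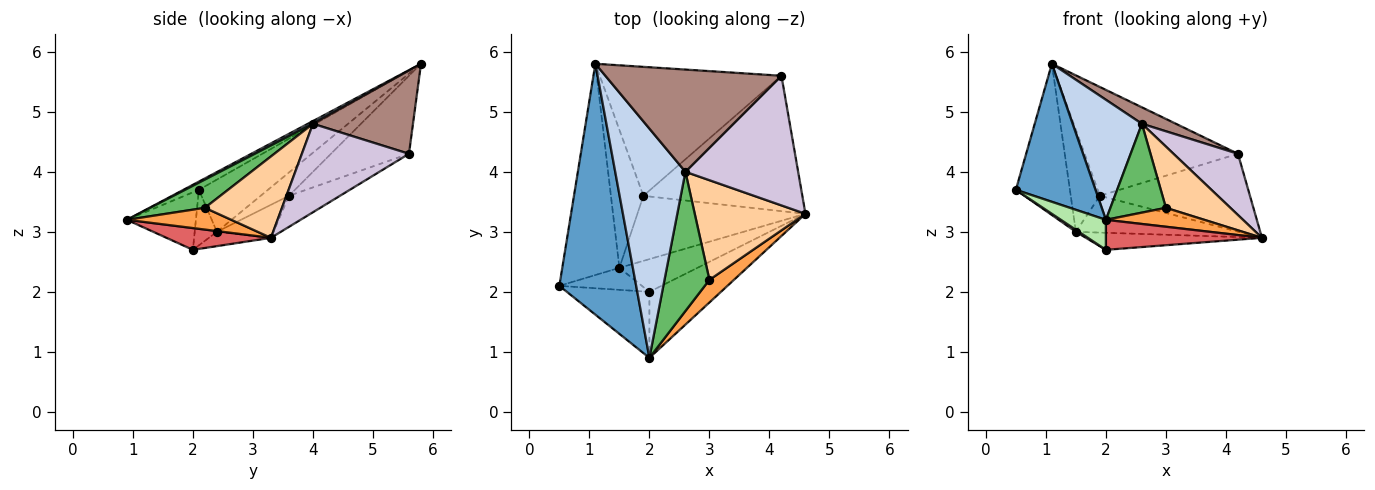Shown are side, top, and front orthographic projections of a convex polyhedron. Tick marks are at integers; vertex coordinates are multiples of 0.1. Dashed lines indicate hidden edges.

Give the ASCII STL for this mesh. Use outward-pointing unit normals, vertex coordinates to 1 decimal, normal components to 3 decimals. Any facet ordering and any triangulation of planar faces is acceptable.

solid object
 facet normal -0.093 -0.480 0.872
  outer loop
   vertex 2.0 0.9 3.2
   vertex 1.1 5.8 5.8
   vertex 0.5 2.1 3.7
  endloop
 endfacet
 facet normal 0.034 -0.464 0.885
  outer loop
   vertex 2.6 4.0 4.8
   vertex 1.1 5.8 5.8
   vertex 2.0 0.9 3.2
  endloop
 endfacet
 facet normal 0.563 -0.530 0.634
  outer loop
   vertex 3.0 2.2 3.4
   vertex 2.0 0.9 3.2
   vertex 4.6 3.3 2.9
  endloop
 endfacet
 facet normal 0.531 -0.444 0.722
  outer loop
   vertex 3.0 2.2 3.4
   vertex 4.6 3.3 2.9
   vertex 2.6 4.0 4.8
  endloop
 endfacet
 facet normal 0.469 -0.475 0.745
  outer loop
   vertex 3.0 2.2 3.4
   vertex 2.6 4.0 4.8
   vertex 2.0 0.9 3.2
  endloop
 endfacet
 facet normal -0.536 -0.349 -0.769
  outer loop
   vertex 2.0 2.0 2.7
   vertex 2.0 0.9 3.2
   vertex 0.5 2.1 3.7
  endloop
 endfacet
 facet normal 0.267 -0.399 -0.877
  outer loop
   vertex 2.0 2.0 2.7
   vertex 4.6 3.3 2.9
   vertex 2.0 0.9 3.2
  endloop
 endfacet
 facet normal -0.167 0.491 -0.855
  outer loop
   vertex 4.2 5.6 4.3
   vertex 4.6 3.3 2.9
   vertex 1.9 3.6 3.6
  endloop
 endfacet
 facet normal -0.312 0.613 -0.726
  outer loop
   vertex 4.2 5.6 4.3
   vertex 1.9 3.6 3.6
   vertex 1.1 5.8 5.8
  endloop
 endfacet
 facet normal 0.579 -0.348 0.737
  outer loop
   vertex 4.2 5.6 4.3
   vertex 2.6 4.0 4.8
   vertex 4.6 3.3 2.9
  endloop
 endfacet
 facet normal 0.423 -0.144 0.894
  outer loop
   vertex 4.2 5.6 4.3
   vertex 1.1 5.8 5.8
   vertex 2.6 4.0 4.8
  endloop
 endfacet
 facet normal -0.169 0.485 -0.858
  outer loop
   vertex 1.5 2.4 3.0
   vertex 1.9 3.6 3.6
   vertex 4.6 3.3 2.9
  endloop
 endfacet
 facet normal -0.161 0.456 -0.875
  outer loop
   vertex 1.5 2.4 3.0
   vertex 4.6 3.3 2.9
   vertex 2.0 2.0 2.7
  endloop
 endfacet
 facet normal -0.557 -0.075 -0.827
  outer loop
   vertex 1.5 2.4 3.0
   vertex 2.0 2.0 2.7
   vertex 0.5 2.1 3.7
  endloop
 endfacet
 facet normal -0.597 0.467 -0.652
  outer loop
   vertex 1.5 2.4 3.0
   vertex 0.5 2.1 3.7
   vertex 1.1 5.8 5.8
  endloop
 endfacet
 facet normal -0.500 0.515 -0.697
  outer loop
   vertex 1.5 2.4 3.0
   vertex 1.1 5.8 5.8
   vertex 1.9 3.6 3.6
  endloop
 endfacet
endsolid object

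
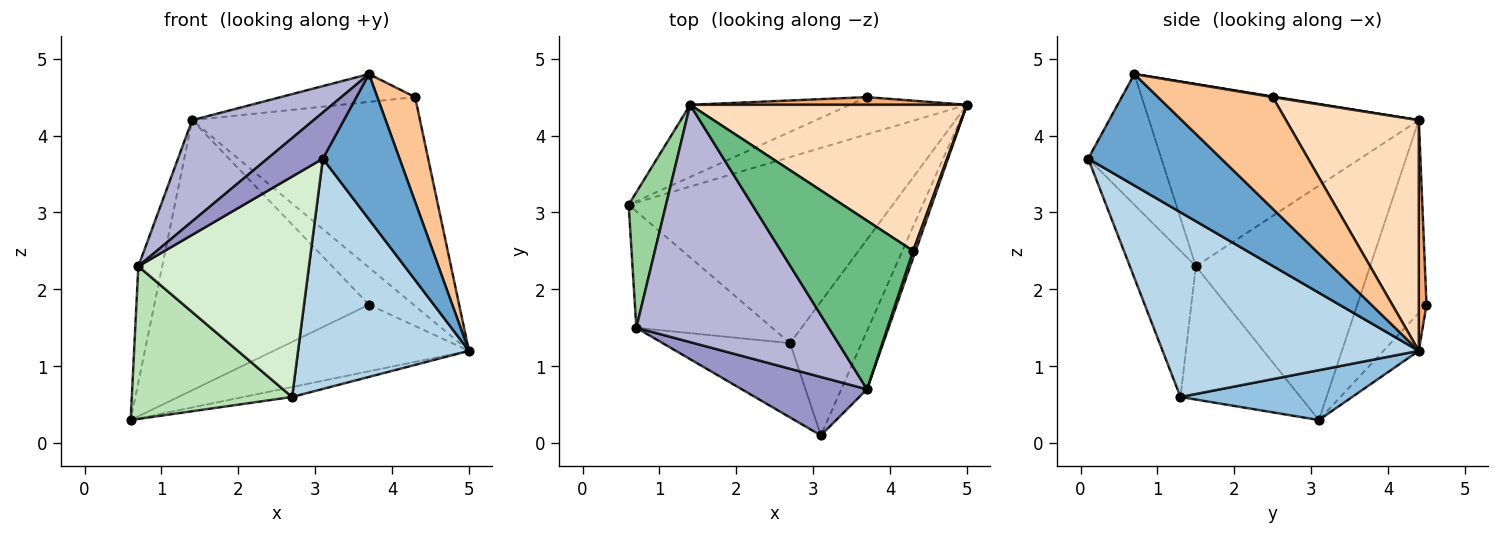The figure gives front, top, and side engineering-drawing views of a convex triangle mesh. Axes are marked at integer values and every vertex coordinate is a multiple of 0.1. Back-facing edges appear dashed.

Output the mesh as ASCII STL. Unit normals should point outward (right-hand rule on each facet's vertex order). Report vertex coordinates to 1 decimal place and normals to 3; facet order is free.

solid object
 facet normal 0.850 -0.490 -0.196
  outer loop
   vertex 3.7 0.7 4.8
   vertex 3.1 0.1 3.7
   vertex 5.0 4.4 1.2
  endloop
 endfacet
 facet normal 0.185 0.053 -0.981
  outer loop
   vertex 2.7 1.3 0.6
   vertex 0.6 3.1 0.3
   vertex 5.0 4.4 1.2
  endloop
 endfacet
 facet normal 0.792 -0.528 -0.307
  outer loop
   vertex 2.7 1.3 0.6
   vertex 5.0 4.4 1.2
   vertex 3.1 0.1 3.7
  endloop
 endfacet
 facet normal -0.156 0.862 -0.482
  outer loop
   vertex 3.7 4.5 1.8
   vertex 5.0 4.4 1.2
   vertex 0.6 3.1 0.3
  endloop
 endfacet
 facet normal -0.297 0.922 -0.246
  outer loop
   vertex 3.7 4.5 1.8
   vertex 0.6 3.1 0.3
   vertex 1.4 4.4 4.2
  endloop
 endfacet
 facet normal 0.166 0.966 0.200
  outer loop
   vertex 3.7 4.5 1.8
   vertex 1.4 4.4 4.2
   vertex 5.0 4.4 1.2
  endloop
 endfacet
 facet normal 0.950 -0.313 0.021
  outer loop
   vertex 4.3 2.5 4.5
   vertex 3.7 0.7 4.8
   vertex 5.0 4.4 1.2
  endloop
 endfacet
 facet normal 0.431 0.739 0.517
  outer loop
   vertex 4.3 2.5 4.5
   vertex 5.0 4.4 1.2
   vertex 1.4 4.4 4.2
  endloop
 endfacet
 facet normal 0.005 0.163 0.987
  outer loop
   vertex 4.3 2.5 4.5
   vertex 1.4 4.4 4.2
   vertex 3.7 0.7 4.8
  endloop
 endfacet
 facet normal -0.979 0.134 0.156
  outer loop
   vertex 0.7 1.5 2.3
   vertex 1.4 4.4 4.2
   vertex 0.6 3.1 0.3
  endloop
 endfacet
 facet normal -0.511 -0.683 -0.521
  outer loop
   vertex 0.7 1.5 2.3
   vertex 0.6 3.1 0.3
   vertex 2.7 1.3 0.6
  endloop
 endfacet
 facet normal -0.344 -0.890 -0.300
  outer loop
   vertex 0.7 1.5 2.3
   vertex 2.7 1.3 0.6
   vertex 3.1 0.1 3.7
  endloop
 endfacet
 facet normal -0.634 -0.479 0.607
  outer loop
   vertex 0.7 1.5 2.3
   vertex 3.1 0.1 3.7
   vertex 3.7 0.7 4.8
  endloop
 endfacet
 facet normal -0.657 -0.296 0.694
  outer loop
   vertex 0.7 1.5 2.3
   vertex 3.7 0.7 4.8
   vertex 1.4 4.4 4.2
  endloop
 endfacet
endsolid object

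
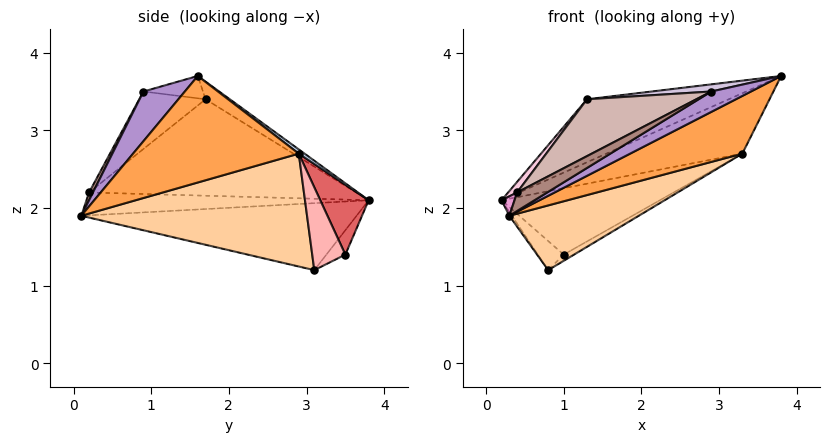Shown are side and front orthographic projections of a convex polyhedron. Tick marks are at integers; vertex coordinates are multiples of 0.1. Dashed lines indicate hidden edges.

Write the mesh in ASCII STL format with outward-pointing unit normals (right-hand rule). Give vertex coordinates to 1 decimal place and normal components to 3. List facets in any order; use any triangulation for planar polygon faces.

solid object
 facet normal -0.829 0.008 -0.559
  outer loop
   vertex 0.8 3.1 1.2
   vertex 0.3 0.1 1.9
   vertex 0.2 3.8 2.1
  endloop
 endfacet
 facet normal 0.026 0.616 0.787
  outer loop
   vertex 3.3 2.9 2.7
   vertex 0.2 3.8 2.1
   vertex 3.8 1.6 3.7
  endloop
 endfacet
 facet normal 0.545 -0.369 -0.753
  outer loop
   vertex 3.3 2.9 2.7
   vertex 3.8 1.6 3.7
   vertex 0.3 0.1 1.9
  endloop
 endfacet
 facet normal 0.479 -0.274 -0.834
  outer loop
   vertex 3.3 2.9 2.7
   vertex 0.3 0.1 1.9
   vertex 0.8 3.1 1.2
  endloop
 endfacet
 facet normal -0.084 0.492 0.866
  outer loop
   vertex 1.3 1.7 3.4
   vertex 3.8 1.6 3.7
   vertex 0.2 3.8 2.1
  endloop
 endfacet
 facet normal -0.414 0.564 -0.715
  outer loop
   vertex 1.0 3.5 1.4
   vertex 0.8 3.1 1.2
   vertex 0.2 3.8 2.1
  endloop
 endfacet
 facet normal 0.291 0.954 -0.076
  outer loop
   vertex 1.0 3.5 1.4
   vertex 0.2 3.8 2.1
   vertex 3.3 2.9 2.7
  endloop
 endfacet
 facet normal 0.517 0.162 -0.840
  outer loop
   vertex 1.0 3.5 1.4
   vertex 3.3 2.9 2.7
   vertex 0.8 3.1 1.2
  endloop
 endfacet
 facet normal 0.556 -0.533 -0.637
  outer loop
   vertex 2.9 0.9 3.5
   vertex 0.3 0.1 1.9
   vertex 3.8 1.6 3.7
  endloop
 endfacet
 facet normal -0.123 -0.123 0.985
  outer loop
   vertex 2.9 0.9 3.5
   vertex 3.8 1.6 3.7
   vertex 1.3 1.7 3.4
  endloop
 endfacet
 facet normal 0.123 -0.953 0.277
  outer loop
   vertex 0.4 0.2 2.2
   vertex 0.3 0.1 1.9
   vertex 2.9 0.9 3.5
  endloop
 endfacet
 facet normal -0.293 -0.484 0.825
  outer loop
   vertex 0.4 0.2 2.2
   vertex 2.9 0.9 3.5
   vertex 1.3 1.7 3.4
  endloop
 endfacet
 facet normal -0.943 -0.043 0.329
  outer loop
   vertex 0.4 0.2 2.2
   vertex 0.2 3.8 2.1
   vertex 0.3 0.1 1.9
  endloop
 endfacet
 facet normal -0.784 -0.026 0.621
  outer loop
   vertex 0.4 0.2 2.2
   vertex 1.3 1.7 3.4
   vertex 0.2 3.8 2.1
  endloop
 endfacet
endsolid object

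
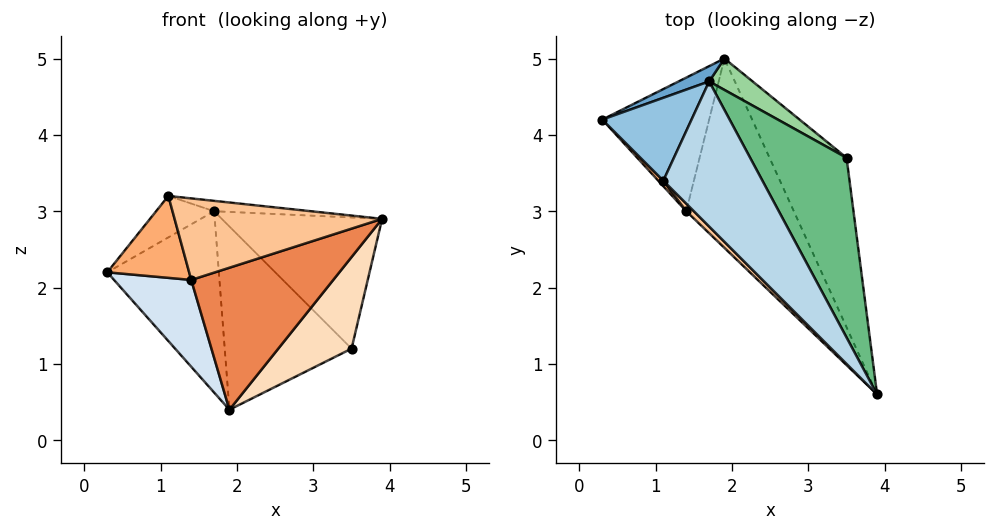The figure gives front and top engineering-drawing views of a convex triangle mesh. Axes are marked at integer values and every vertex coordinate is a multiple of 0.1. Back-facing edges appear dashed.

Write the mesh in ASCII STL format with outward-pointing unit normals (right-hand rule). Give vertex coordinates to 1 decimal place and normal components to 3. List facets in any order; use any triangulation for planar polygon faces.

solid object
 facet normal -0.374 0.924 0.078
  outer loop
   vertex 1.7 4.7 3.0
   vertex 1.9 5.0 0.4
   vertex 0.3 4.2 2.2
  endloop
 endfacet
 facet normal -0.557 0.371 0.743
  outer loop
   vertex 1.7 4.7 3.0
   vertex 0.3 4.2 2.2
   vertex 1.1 3.4 3.2
  endloop
 endfacet
 facet normal 0.175 0.070 0.982
  outer loop
   vertex 1.7 4.7 3.0
   vertex 1.1 3.4 3.2
   vertex 3.9 0.6 2.9
  endloop
 endfacet
 facet normal -0.557 -0.453 -0.696
  outer loop
   vertex 1.4 3.0 2.1
   vertex 0.3 4.2 2.2
   vertex 1.9 5.0 0.4
  endloop
 endfacet
 facet normal -0.305 -0.571 -0.762
  outer loop
   vertex 1.4 3.0 2.1
   vertex 1.9 5.0 0.4
   vertex 3.9 0.6 2.9
  endloop
 endfacet
 facet normal -0.734 -0.677 0.046
  outer loop
   vertex 1.4 3.0 2.1
   vertex 1.1 3.4 3.2
   vertex 0.3 4.2 2.2
  endloop
 endfacet
 facet normal -0.702 -0.709 0.066
  outer loop
   vertex 1.4 3.0 2.1
   vertex 3.9 0.6 2.9
   vertex 1.1 3.4 3.2
  endloop
 endfacet
 facet normal 0.053 -0.475 -0.878
  outer loop
   vertex 3.5 3.7 1.2
   vertex 3.9 0.6 2.9
   vertex 1.9 5.0 0.4
  endloop
 endfacet
 facet normal 0.750 0.390 0.534
  outer loop
   vertex 3.5 3.7 1.2
   vertex 1.7 4.7 3.0
   vertex 3.9 0.6 2.9
  endloop
 endfacet
 facet normal 0.582 0.801 0.137
  outer loop
   vertex 3.5 3.7 1.2
   vertex 1.9 5.0 0.4
   vertex 1.7 4.7 3.0
  endloop
 endfacet
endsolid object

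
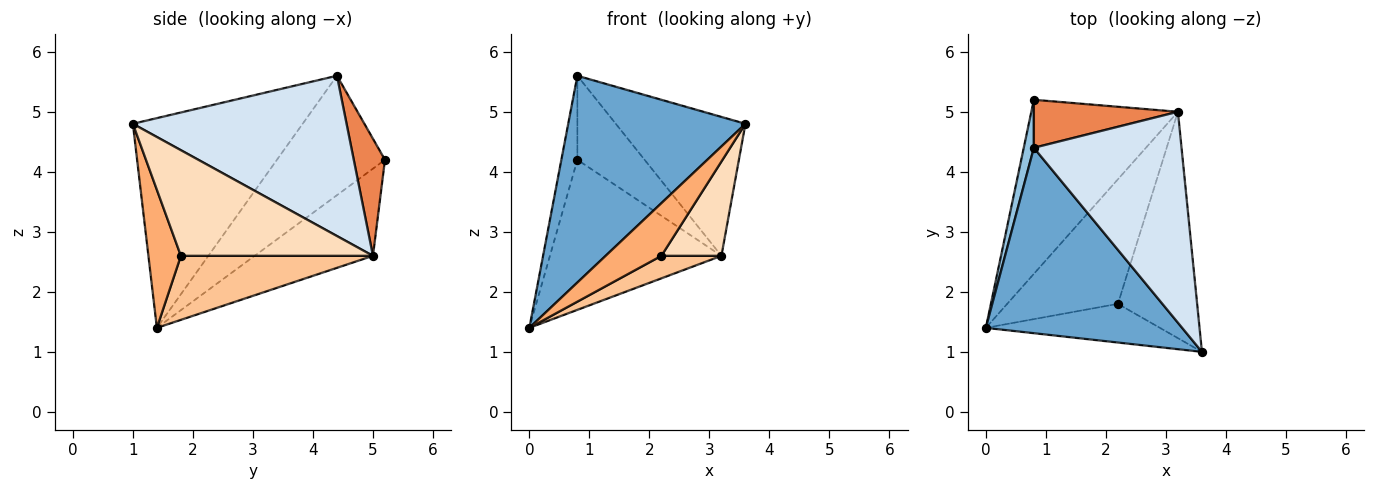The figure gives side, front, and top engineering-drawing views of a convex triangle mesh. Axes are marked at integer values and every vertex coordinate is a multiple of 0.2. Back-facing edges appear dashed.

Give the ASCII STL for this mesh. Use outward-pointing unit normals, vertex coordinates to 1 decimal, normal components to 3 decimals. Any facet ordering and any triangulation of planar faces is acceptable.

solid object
 facet normal -0.581 -0.606 0.544
  outer loop
   vertex 0.8 4.4 5.6
   vertex 0.0 1.4 1.4
   vertex 3.6 1.0 4.8
  endloop
 endfacet
 facet normal -0.986 0.146 0.083
  outer loop
   vertex 0.8 4.4 5.6
   vertex 0.8 5.2 4.2
   vertex 0.0 1.4 1.4
  endloop
 endfacet
 facet normal -0.411 0.595 -0.691
  outer loop
   vertex 3.2 5.0 2.6
   vertex 0.0 1.4 1.4
   vertex 0.8 5.2 4.2
  endloop
 endfacet
 facet normal 0.672 0.407 0.619
  outer loop
   vertex 3.2 5.0 2.6
   vertex 0.8 4.4 5.6
   vertex 3.6 1.0 4.8
  endloop
 endfacet
 facet normal 0.374 0.805 0.460
  outer loop
   vertex 3.2 5.0 2.6
   vertex 0.8 5.2 4.2
   vertex 0.8 4.4 5.6
  endloop
 endfacet
 facet normal 0.425 -0.730 -0.536
  outer loop
   vertex 2.2 1.8 2.6
   vertex 3.6 1.0 4.8
   vertex 0.0 1.4 1.4
  endloop
 endfacet
 facet normal 0.495 -0.155 -0.855
  outer loop
   vertex 2.2 1.8 2.6
   vertex 0.0 1.4 1.4
   vertex 3.2 5.0 2.6
  endloop
 endfacet
 facet normal 0.776 -0.243 -0.582
  outer loop
   vertex 2.2 1.8 2.6
   vertex 3.2 5.0 2.6
   vertex 3.6 1.0 4.8
  endloop
 endfacet
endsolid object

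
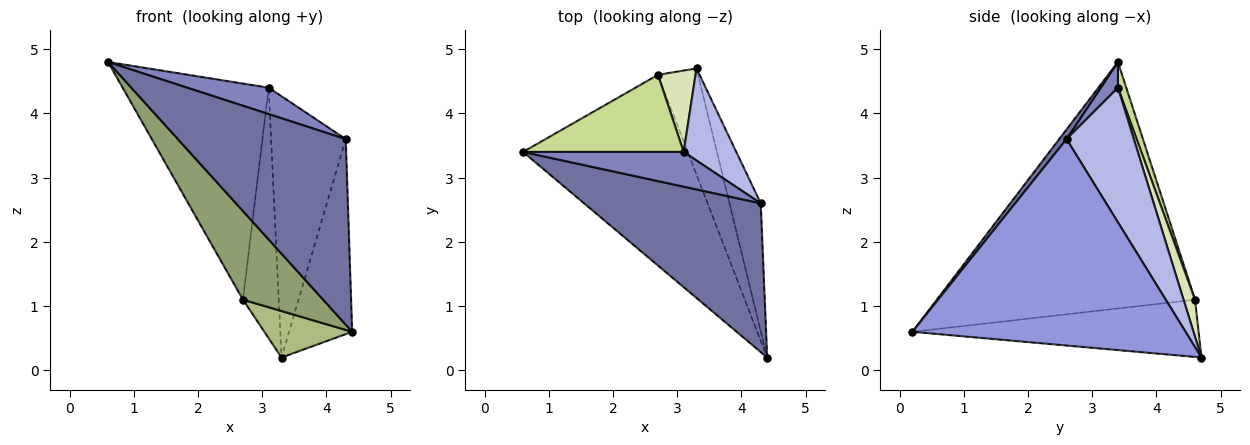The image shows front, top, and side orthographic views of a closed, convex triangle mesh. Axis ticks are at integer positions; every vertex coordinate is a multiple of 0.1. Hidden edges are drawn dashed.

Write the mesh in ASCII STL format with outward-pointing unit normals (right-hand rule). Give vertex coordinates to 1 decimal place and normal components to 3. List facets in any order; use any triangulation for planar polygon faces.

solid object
 facet normal 0.034 -0.780 0.625
  outer loop
   vertex 4.3 2.6 3.6
   vertex 0.6 3.4 4.8
   vertex 4.4 0.2 0.6
  endloop
 endfacet
 facet normal 0.126 -0.600 0.790
  outer loop
   vertex 4.3 2.6 3.6
   vertex 3.1 3.4 4.4
   vertex 0.6 3.4 4.8
  endloop
 endfacet
 facet normal 0.964 0.223 -0.146
  outer loop
   vertex 4.3 2.6 3.6
   vertex 4.4 0.2 0.6
   vertex 3.3 4.7 0.2
  endloop
 endfacet
 facet normal 0.648 0.718 0.253
  outer loop
   vertex 4.3 2.6 3.6
   vertex 3.3 4.7 0.2
   vertex 3.1 3.4 4.4
  endloop
 endfacet
 facet normal -0.805 -0.250 -0.538
  outer loop
   vertex 2.7 4.6 1.1
   vertex 4.4 0.2 0.6
   vertex 0.6 3.4 4.8
  endloop
 endfacet
 facet normal -0.794 -0.244 -0.557
  outer loop
   vertex 2.7 4.6 1.1
   vertex 3.3 4.7 0.2
   vertex 4.4 0.2 0.6
  endloop
 endfacet
 facet normal 0.054 0.941 0.335
  outer loop
   vertex 2.7 4.6 1.1
   vertex 0.6 3.4 4.8
   vertex 3.1 3.4 4.4
  endloop
 endfacet
 facet normal 0.292 0.910 0.295
  outer loop
   vertex 2.7 4.6 1.1
   vertex 3.1 3.4 4.4
   vertex 3.3 4.7 0.2
  endloop
 endfacet
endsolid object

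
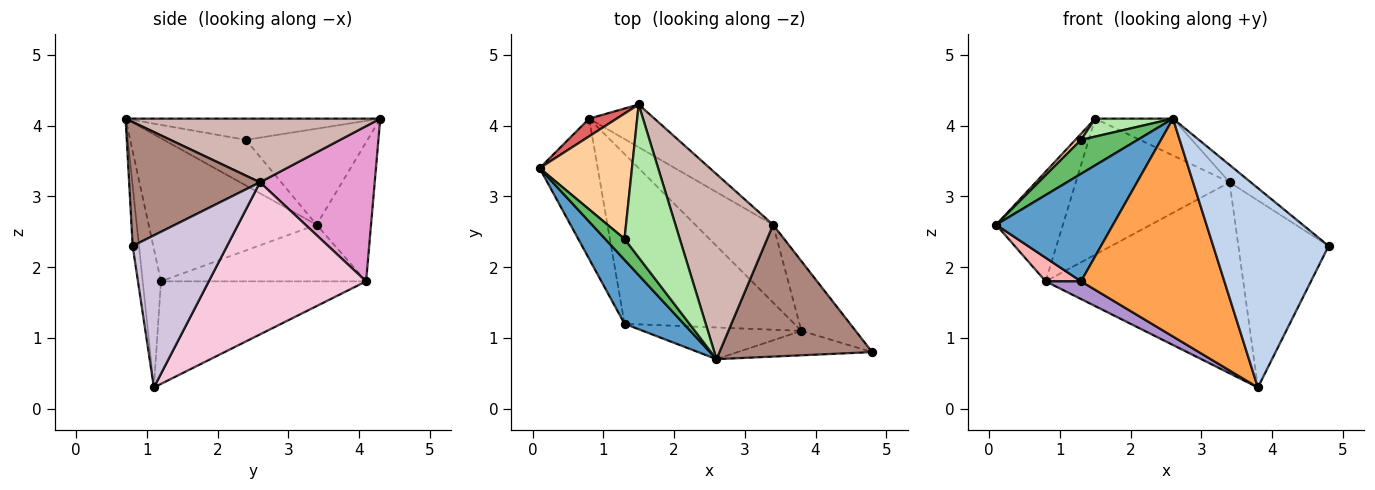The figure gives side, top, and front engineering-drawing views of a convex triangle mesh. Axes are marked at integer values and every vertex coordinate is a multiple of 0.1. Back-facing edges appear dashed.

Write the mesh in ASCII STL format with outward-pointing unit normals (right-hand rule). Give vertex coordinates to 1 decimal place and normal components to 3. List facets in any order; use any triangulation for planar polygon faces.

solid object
 facet normal -0.777 -0.541 0.322
  outer loop
   vertex 1.3 1.2 1.8
   vertex 2.6 0.7 4.1
   vertex 0.1 3.4 2.6
  endloop
 endfacet
 facet normal -0.054 -0.991 -0.121
  outer loop
   vertex 3.8 1.1 0.3
   vertex 4.8 0.8 2.3
   vertex 2.6 0.7 4.1
  endloop
 endfacet
 facet normal -0.125 -0.982 -0.143
  outer loop
   vertex 3.8 1.1 0.3
   vertex 2.6 0.7 4.1
   vertex 1.3 1.2 1.8
  endloop
 endfacet
 facet normal -0.721 -0.034 0.693
  outer loop
   vertex 1.3 2.4 3.8
   vertex 1.5 4.3 4.1
   vertex 0.1 3.4 2.6
  endloop
 endfacet
 facet normal -0.777 -0.536 0.330
  outer loop
   vertex 1.3 2.4 3.8
   vertex 0.1 3.4 2.6
   vertex 2.6 0.7 4.1
  endloop
 endfacet
 facet normal -0.357 -0.109 0.928
  outer loop
   vertex 1.3 2.4 3.8
   vertex 2.6 0.7 4.1
   vertex 1.5 4.3 4.1
  endloop
 endfacet
 facet normal -0.627 0.769 0.124
  outer loop
   vertex 0.8 4.1 1.8
   vertex 0.1 3.4 2.6
   vertex 1.5 4.3 4.1
  endloop
 endfacet
 facet normal -0.693 -0.119 -0.711
  outer loop
   vertex 0.8 4.1 1.8
   vertex 1.3 1.2 1.8
   vertex 0.1 3.4 2.6
  endloop
 endfacet
 facet normal -0.515 -0.089 -0.853
  outer loop
   vertex 0.8 4.1 1.8
   vertex 3.8 1.1 0.3
   vertex 1.3 1.2 1.8
  endloop
 endfacet
 facet normal 0.700 0.669 -0.250
  outer loop
   vertex 3.4 2.6 3.2
   vertex 4.8 0.8 2.3
   vertex 3.8 1.1 0.3
  endloop
 endfacet
 facet normal 0.627 0.102 0.772
  outer loop
   vertex 3.4 2.6 3.2
   vertex 2.6 0.7 4.1
   vertex 4.8 0.8 2.3
  endloop
 endfacet
 facet normal 0.539 0.165 0.826
  outer loop
   vertex 3.4 2.6 3.2
   vertex 1.5 4.3 4.1
   vertex 2.6 0.7 4.1
  endloop
 endfacet
 facet normal 0.580 0.777 -0.244
  outer loop
   vertex 3.4 2.6 3.2
   vertex 0.8 4.1 1.8
   vertex 1.5 4.3 4.1
  endloop
 endfacet
 facet normal 0.594 0.745 -0.304
  outer loop
   vertex 3.4 2.6 3.2
   vertex 3.8 1.1 0.3
   vertex 0.8 4.1 1.8
  endloop
 endfacet
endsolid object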